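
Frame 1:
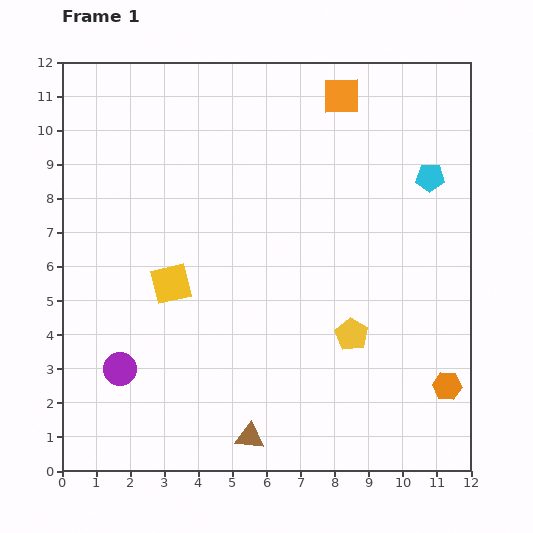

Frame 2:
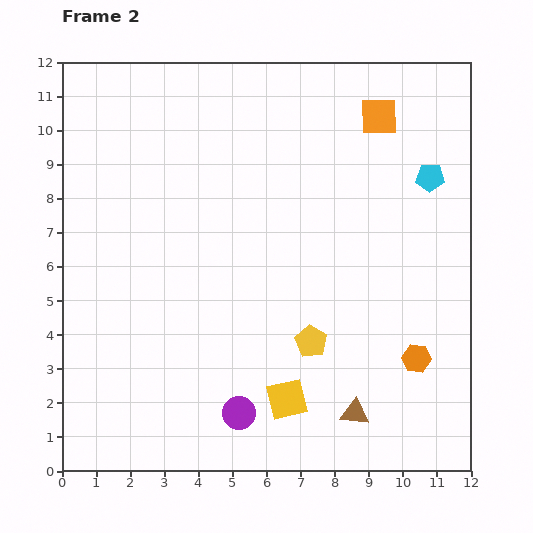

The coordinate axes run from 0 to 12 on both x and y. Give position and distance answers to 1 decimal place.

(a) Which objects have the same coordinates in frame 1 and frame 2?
the cyan pentagon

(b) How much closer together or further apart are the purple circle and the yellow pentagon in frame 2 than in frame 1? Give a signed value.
-3.9

Distance in frame 1: 6.9. Distance in frame 2: 3.0.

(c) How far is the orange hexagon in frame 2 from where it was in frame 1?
1.2

The orange hexagon moved from (11.3, 2.5) to (10.4, 3.3), a distance of √(0.9² + 0.8²) ≈ 1.2.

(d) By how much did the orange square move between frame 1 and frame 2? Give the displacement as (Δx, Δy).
(1.1, -0.6)

The orange square was at (8.2, 11.0) in frame 1 and (9.3, 10.4) in frame 2.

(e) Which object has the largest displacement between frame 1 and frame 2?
the yellow square

(moved 4.8; next 3.7)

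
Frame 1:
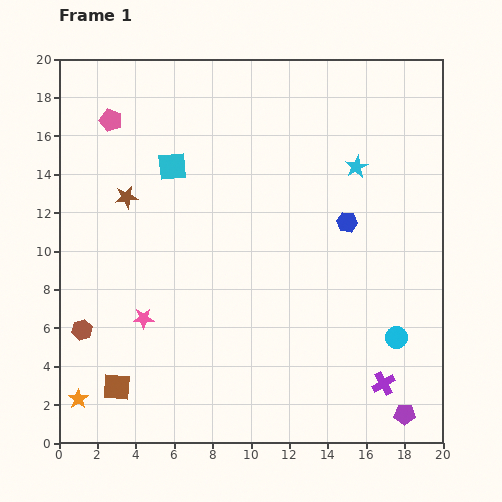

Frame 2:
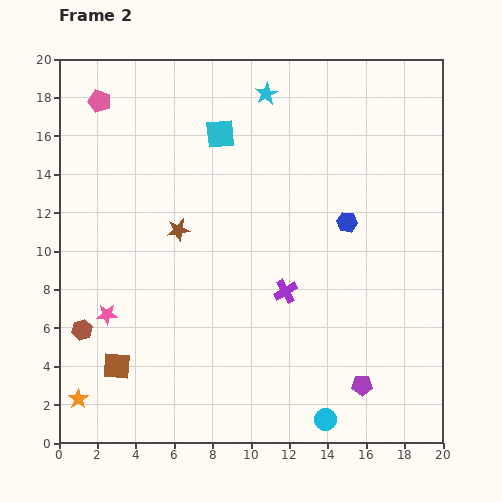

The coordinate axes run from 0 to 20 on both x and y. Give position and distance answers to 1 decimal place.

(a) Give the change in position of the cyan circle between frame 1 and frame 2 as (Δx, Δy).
(-3.7, -4.3)

The cyan circle was at (17.6, 5.5) in frame 1 and (13.9, 1.2) in frame 2.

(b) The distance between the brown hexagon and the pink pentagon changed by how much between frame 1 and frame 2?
+0.9

Distance in frame 1: 11.0. Distance in frame 2: 11.9.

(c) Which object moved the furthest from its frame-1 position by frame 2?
the purple cross

(moved 7.0; next 6.0)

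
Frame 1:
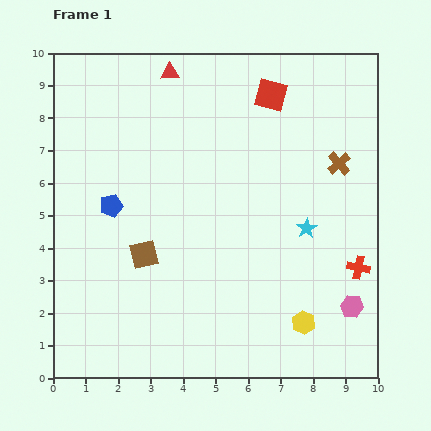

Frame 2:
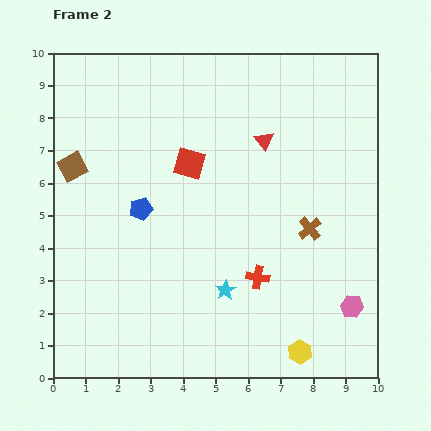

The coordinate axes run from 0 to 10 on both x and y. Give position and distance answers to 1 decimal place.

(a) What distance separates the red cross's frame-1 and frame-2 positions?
3.1

The red cross moved from (9.4, 3.4) to (6.3, 3.1), a distance of √(3.1² + 0.3²) ≈ 3.1.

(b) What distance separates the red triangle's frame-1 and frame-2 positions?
3.6

The red triangle moved from (3.6, 9.4) to (6.5, 7.3), a distance of √(2.9² + 2.1²) ≈ 3.6.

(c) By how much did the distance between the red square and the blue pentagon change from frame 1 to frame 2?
-3.9

Distance in frame 1: 6.0. Distance in frame 2: 2.1.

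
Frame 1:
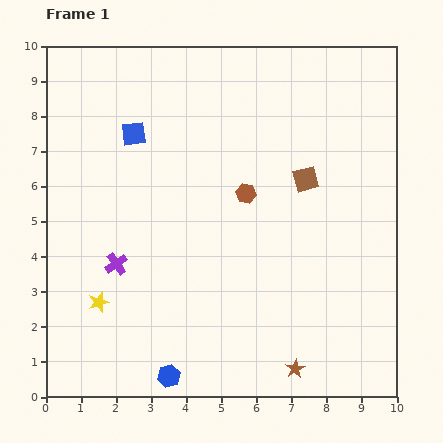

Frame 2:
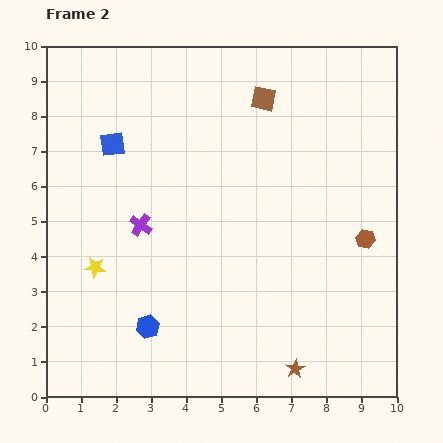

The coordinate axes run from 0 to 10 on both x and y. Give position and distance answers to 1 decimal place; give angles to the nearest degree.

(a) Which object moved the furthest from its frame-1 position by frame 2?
the brown hexagon

(moved 3.6; next 2.6)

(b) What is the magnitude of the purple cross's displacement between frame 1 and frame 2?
1.3

The purple cross moved from (2.0, 3.8) to (2.7, 4.9), a distance of √(0.7² + 1.1²) ≈ 1.3.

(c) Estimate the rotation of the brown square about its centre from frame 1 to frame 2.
26° clockwise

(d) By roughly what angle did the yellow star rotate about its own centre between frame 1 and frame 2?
26° clockwise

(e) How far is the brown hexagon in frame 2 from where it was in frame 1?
3.6

The brown hexagon moved from (5.7, 5.8) to (9.1, 4.5), a distance of √(3.4² + 1.3²) ≈ 3.6.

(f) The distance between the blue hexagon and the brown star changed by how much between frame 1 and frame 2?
+0.8

Distance in frame 1: 3.6. Distance in frame 2: 4.4.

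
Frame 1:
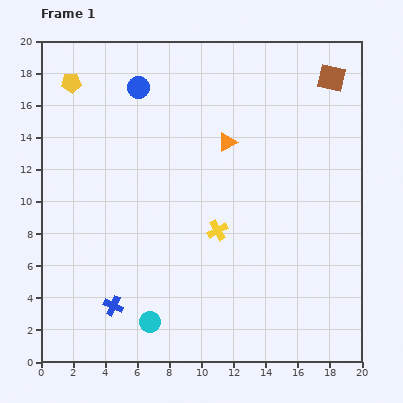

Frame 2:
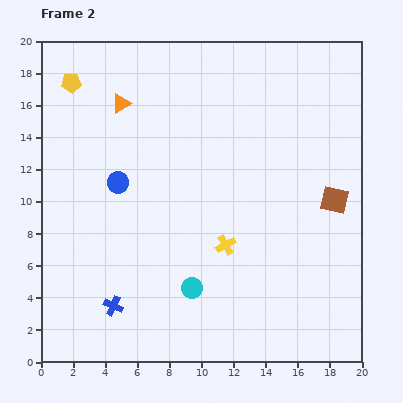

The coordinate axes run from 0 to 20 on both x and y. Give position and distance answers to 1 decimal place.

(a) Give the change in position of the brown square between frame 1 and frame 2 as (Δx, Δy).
(0.2, -7.6)

The brown square was at (18.1, 17.7) in frame 1 and (18.3, 10.1) in frame 2.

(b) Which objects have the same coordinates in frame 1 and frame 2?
the yellow pentagon, the blue cross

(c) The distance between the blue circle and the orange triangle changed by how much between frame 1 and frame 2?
-1.6

Distance in frame 1: 6.5. Distance in frame 2: 4.9.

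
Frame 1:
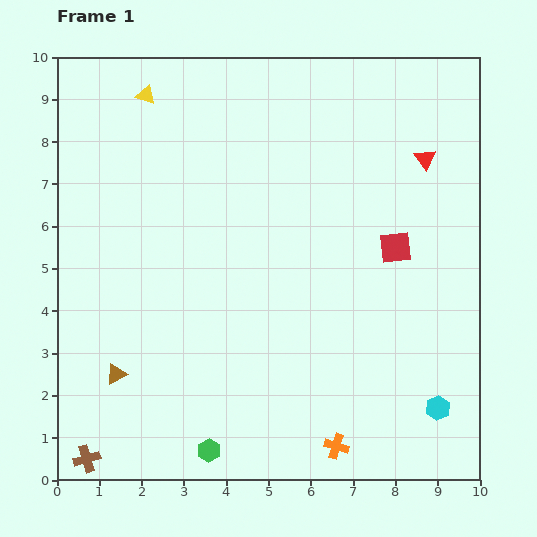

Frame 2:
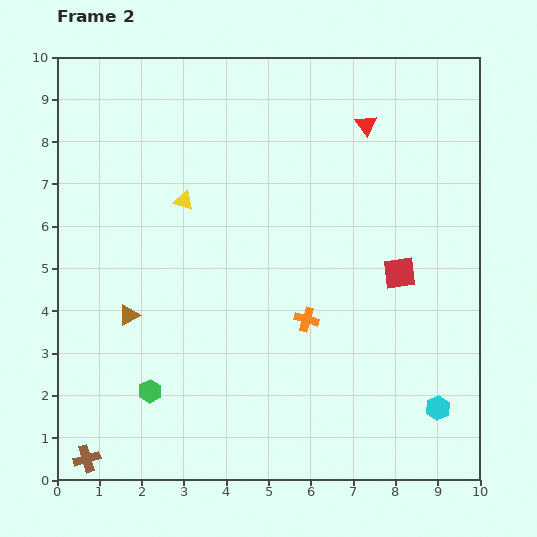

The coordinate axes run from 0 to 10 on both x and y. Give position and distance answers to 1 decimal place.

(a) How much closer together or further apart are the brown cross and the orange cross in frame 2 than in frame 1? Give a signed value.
+0.3

Distance in frame 1: 5.9. Distance in frame 2: 6.2.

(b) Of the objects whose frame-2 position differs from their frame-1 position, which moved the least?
the red square

(moved 0.6)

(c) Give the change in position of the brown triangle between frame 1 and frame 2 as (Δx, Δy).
(0.3, 1.4)

The brown triangle was at (1.4, 2.5) in frame 1 and (1.7, 3.9) in frame 2.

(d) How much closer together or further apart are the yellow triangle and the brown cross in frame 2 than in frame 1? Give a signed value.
-2.2

Distance in frame 1: 8.7. Distance in frame 2: 6.5.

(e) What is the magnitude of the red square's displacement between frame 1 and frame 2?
0.6

The red square moved from (8.0, 5.5) to (8.1, 4.9), a distance of √(0.1² + 0.6²) ≈ 0.6.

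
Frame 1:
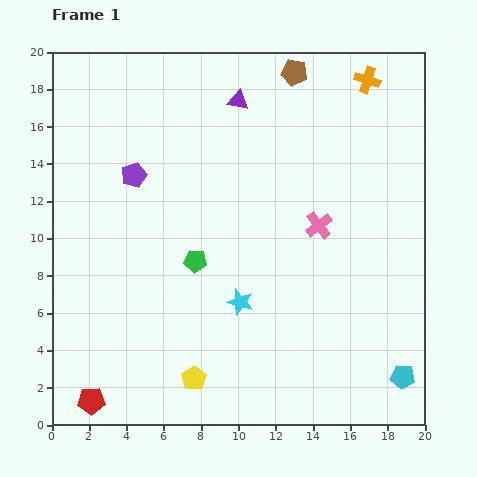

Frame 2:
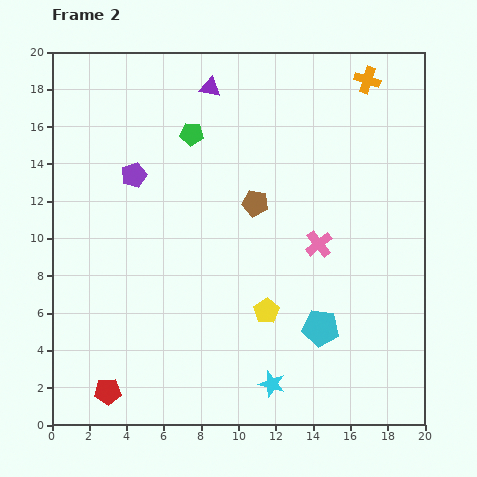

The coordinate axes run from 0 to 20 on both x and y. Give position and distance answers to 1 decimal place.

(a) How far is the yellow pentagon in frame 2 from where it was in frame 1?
5.3

The yellow pentagon moved from (7.6, 2.5) to (11.5, 6.1), a distance of √(3.9² + 3.6²) ≈ 5.3.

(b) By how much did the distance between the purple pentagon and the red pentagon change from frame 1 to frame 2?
-0.6

Distance in frame 1: 12.3. Distance in frame 2: 11.7.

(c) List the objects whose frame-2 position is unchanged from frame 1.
the purple pentagon, the orange cross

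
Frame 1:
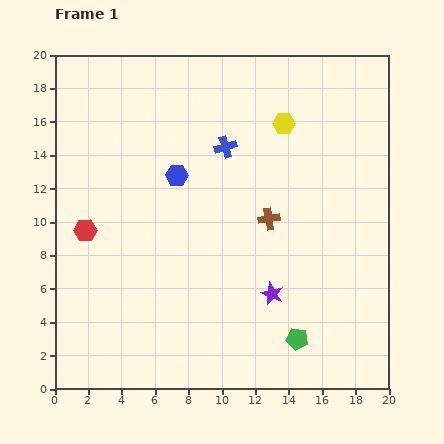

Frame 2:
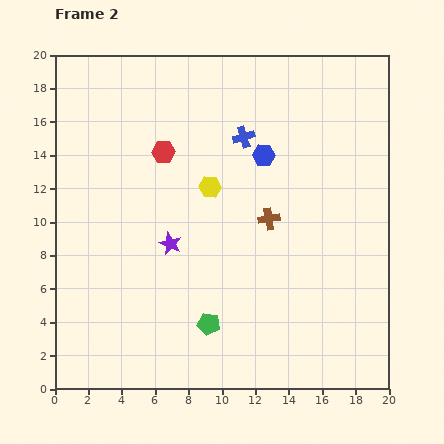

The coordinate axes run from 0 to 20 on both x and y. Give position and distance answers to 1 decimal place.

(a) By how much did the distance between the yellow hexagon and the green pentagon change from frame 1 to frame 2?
-4.7

Distance in frame 1: 12.9. Distance in frame 2: 8.2.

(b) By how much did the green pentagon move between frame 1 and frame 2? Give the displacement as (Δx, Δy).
(-5.3, 0.9)

The green pentagon was at (14.5, 3.0) in frame 1 and (9.2, 3.9) in frame 2.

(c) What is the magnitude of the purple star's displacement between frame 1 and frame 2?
6.8

The purple star moved from (13.0, 5.7) to (6.9, 8.7), a distance of √(6.1² + 3.0²) ≈ 6.8.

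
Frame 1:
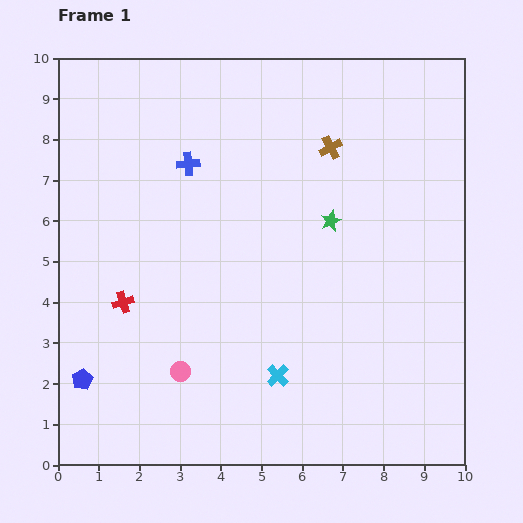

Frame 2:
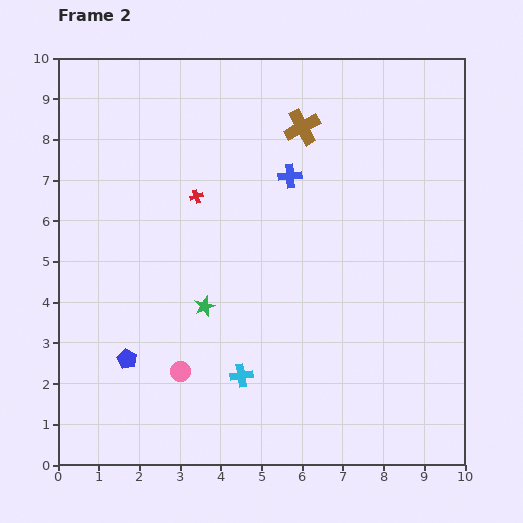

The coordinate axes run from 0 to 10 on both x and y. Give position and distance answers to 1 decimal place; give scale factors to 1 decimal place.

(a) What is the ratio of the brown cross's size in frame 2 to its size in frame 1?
1.6×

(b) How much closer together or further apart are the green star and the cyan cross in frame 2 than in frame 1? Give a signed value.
-2.1

Distance in frame 1: 4.0. Distance in frame 2: 1.9.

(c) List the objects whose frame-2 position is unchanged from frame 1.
the pink circle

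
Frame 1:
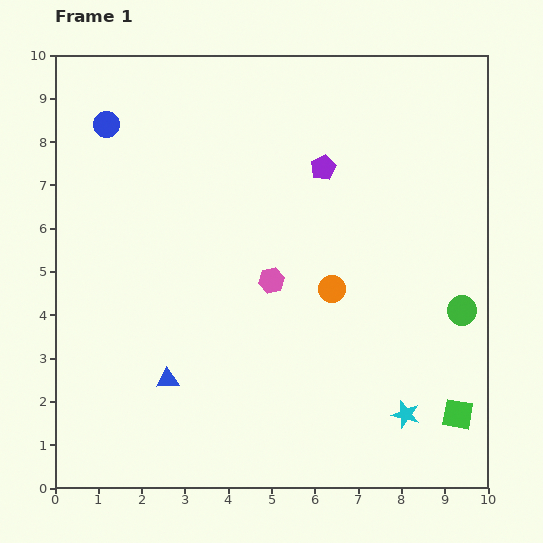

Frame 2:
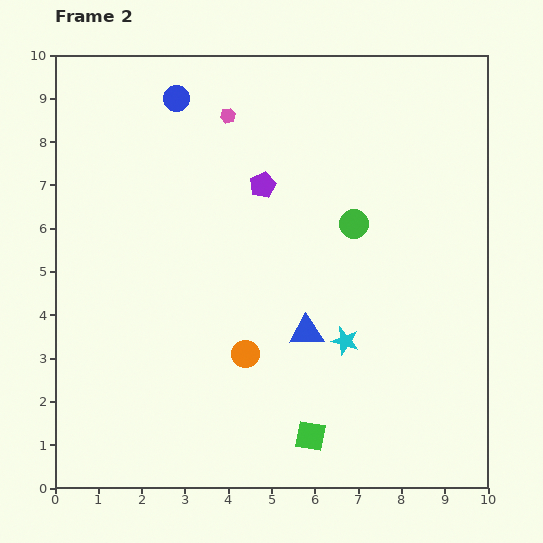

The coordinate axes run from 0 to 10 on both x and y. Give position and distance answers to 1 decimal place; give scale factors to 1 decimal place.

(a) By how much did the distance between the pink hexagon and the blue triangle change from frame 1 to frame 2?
+2.0

Distance in frame 1: 3.3. Distance in frame 2: 5.3.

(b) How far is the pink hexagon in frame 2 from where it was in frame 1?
3.9

The pink hexagon moved from (5.0, 4.8) to (4.0, 8.6), a distance of √(1.0² + 3.8²) ≈ 3.9.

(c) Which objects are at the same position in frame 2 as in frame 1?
none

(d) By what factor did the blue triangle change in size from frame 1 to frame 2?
1.5×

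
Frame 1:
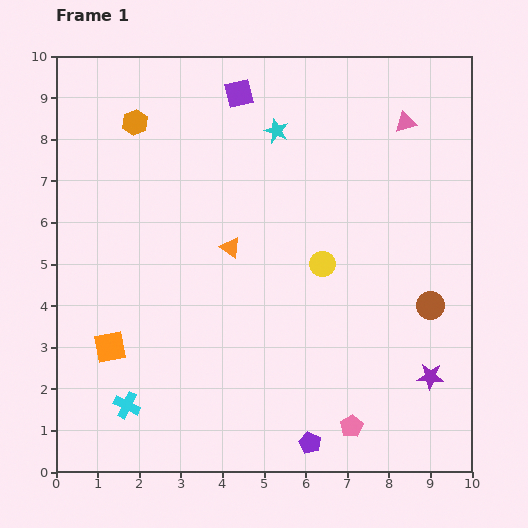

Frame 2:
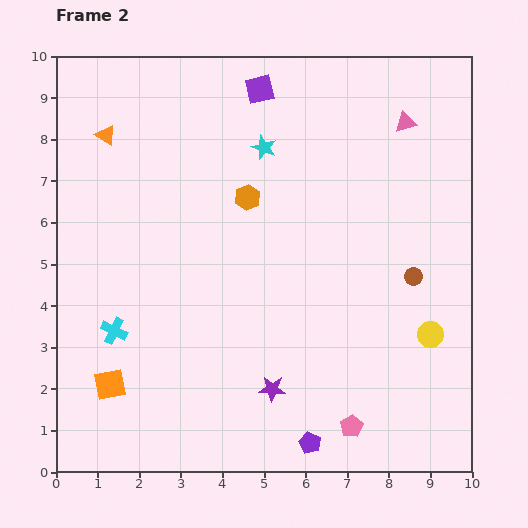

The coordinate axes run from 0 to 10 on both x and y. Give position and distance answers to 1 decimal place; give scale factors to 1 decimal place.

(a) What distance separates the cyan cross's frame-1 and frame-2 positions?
1.8

The cyan cross moved from (1.7, 1.6) to (1.4, 3.4), a distance of √(0.3² + 1.8²) ≈ 1.8.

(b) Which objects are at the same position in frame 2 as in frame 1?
the purple pentagon, the pink triangle, the pink pentagon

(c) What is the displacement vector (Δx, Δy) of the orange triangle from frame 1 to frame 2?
(-3.0, 2.7)

The orange triangle was at (4.2, 5.4) in frame 1 and (1.2, 8.1) in frame 2.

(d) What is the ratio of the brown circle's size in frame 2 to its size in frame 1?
0.6×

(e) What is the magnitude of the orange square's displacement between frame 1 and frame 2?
0.9

The orange square moved from (1.3, 3.0) to (1.3, 2.1), a distance of √(0.0² + 0.9²) ≈ 0.9.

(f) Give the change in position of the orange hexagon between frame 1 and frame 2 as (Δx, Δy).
(2.7, -1.8)

The orange hexagon was at (1.9, 8.4) in frame 1 and (4.6, 6.6) in frame 2.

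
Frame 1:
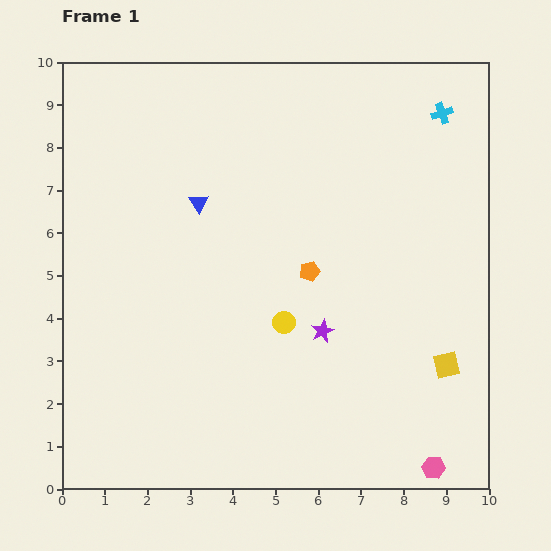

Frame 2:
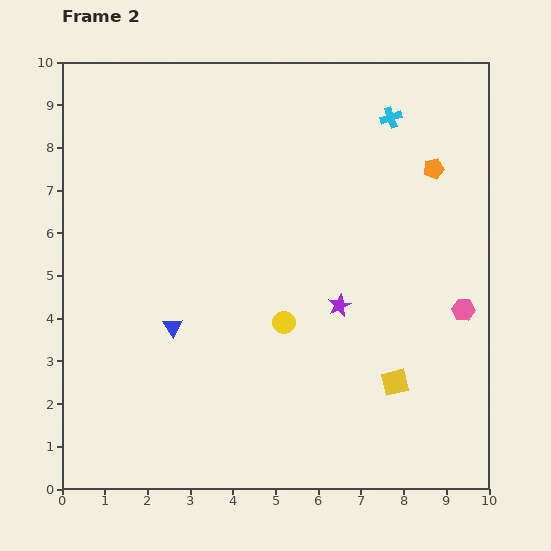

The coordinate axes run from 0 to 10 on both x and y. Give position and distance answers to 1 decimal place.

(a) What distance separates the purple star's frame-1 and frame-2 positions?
0.7

The purple star moved from (6.1, 3.7) to (6.5, 4.3), a distance of √(0.4² + 0.6²) ≈ 0.7.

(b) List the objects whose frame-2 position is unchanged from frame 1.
the yellow circle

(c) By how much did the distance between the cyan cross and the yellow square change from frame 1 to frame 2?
+0.3

Distance in frame 1: 5.9. Distance in frame 2: 6.2.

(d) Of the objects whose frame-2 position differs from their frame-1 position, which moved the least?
the purple star

(moved 0.7)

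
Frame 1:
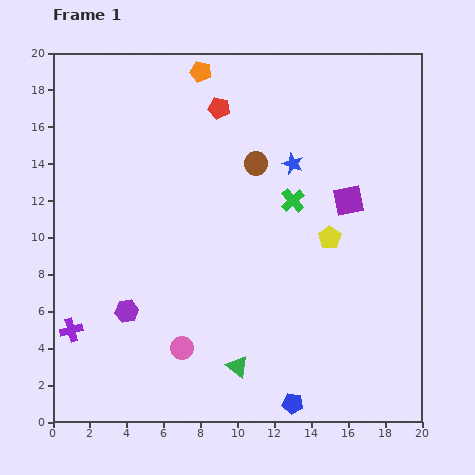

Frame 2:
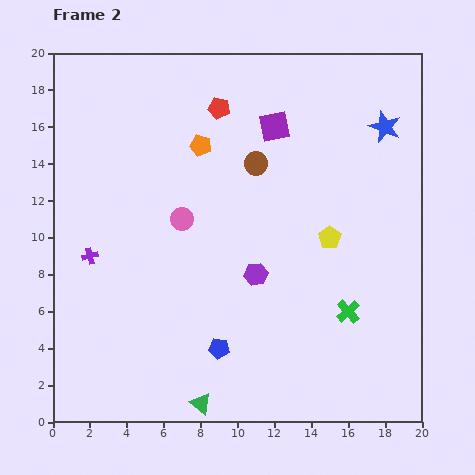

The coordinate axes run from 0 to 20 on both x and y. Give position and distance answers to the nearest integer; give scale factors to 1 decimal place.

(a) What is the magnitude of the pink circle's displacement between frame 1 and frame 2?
7

The pink circle moved from (7, 4) to (7, 11), a distance of √(0² + 7²) ≈ 7.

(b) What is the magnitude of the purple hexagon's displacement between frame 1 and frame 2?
7

The purple hexagon moved from (4, 6) to (11, 8), a distance of √(7² + 2²) ≈ 7.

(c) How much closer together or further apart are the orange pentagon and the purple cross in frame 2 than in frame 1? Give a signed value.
-8

Distance in frame 1: 16. Distance in frame 2: 8.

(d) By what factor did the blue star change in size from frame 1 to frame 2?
1.6×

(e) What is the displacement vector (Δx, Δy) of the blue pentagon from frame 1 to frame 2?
(-4, 3)

The blue pentagon was at (13, 1) in frame 1 and (9, 4) in frame 2.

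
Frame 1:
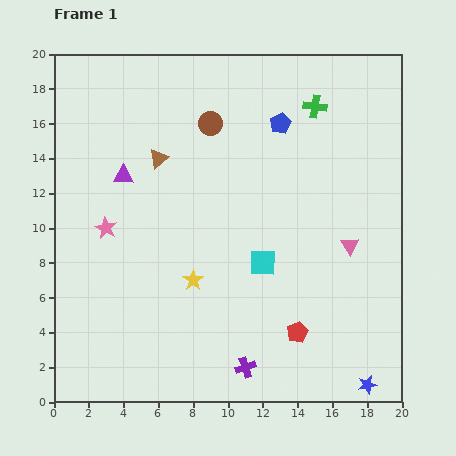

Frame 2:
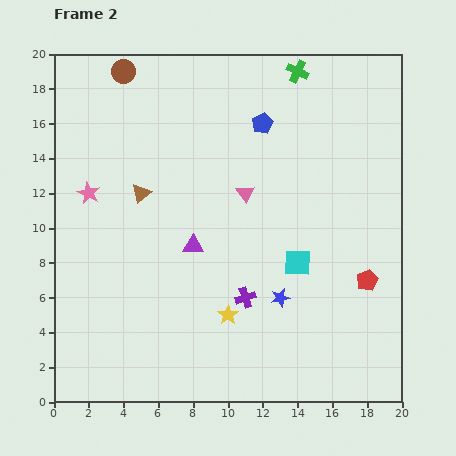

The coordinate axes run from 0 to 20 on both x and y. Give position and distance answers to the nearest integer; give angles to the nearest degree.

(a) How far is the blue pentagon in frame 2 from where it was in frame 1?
1

The blue pentagon moved from (13, 16) to (12, 16), a distance of √(1² + 0²) ≈ 1.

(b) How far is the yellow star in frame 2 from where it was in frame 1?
3

The yellow star moved from (8, 7) to (10, 5), a distance of √(2² + 2²) ≈ 3.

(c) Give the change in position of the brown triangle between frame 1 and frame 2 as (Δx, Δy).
(-1, -2)

The brown triangle was at (6, 14) in frame 1 and (5, 12) in frame 2.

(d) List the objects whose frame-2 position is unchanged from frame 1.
none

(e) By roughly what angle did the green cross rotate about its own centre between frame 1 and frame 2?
19° clockwise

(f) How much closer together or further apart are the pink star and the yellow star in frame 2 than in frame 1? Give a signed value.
+5

Distance in frame 1: 6. Distance in frame 2: 11.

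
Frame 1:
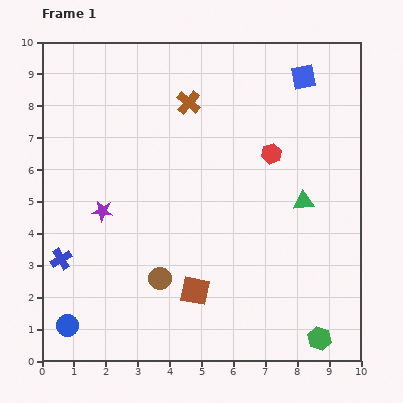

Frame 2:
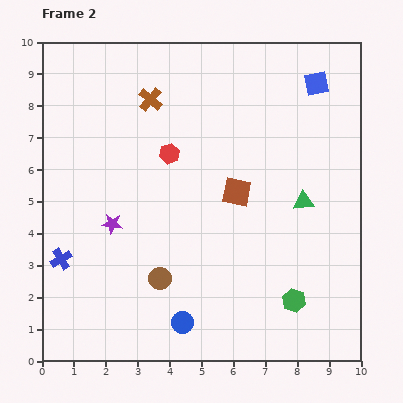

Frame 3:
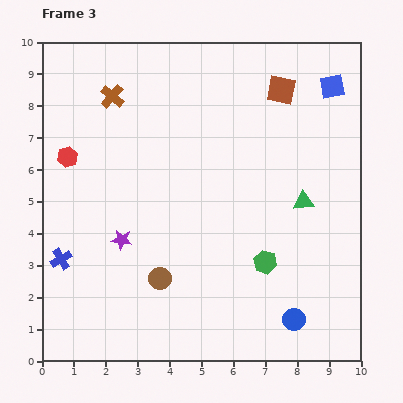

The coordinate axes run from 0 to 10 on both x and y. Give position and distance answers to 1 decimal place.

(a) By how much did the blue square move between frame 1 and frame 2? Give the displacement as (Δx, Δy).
(0.4, -0.2)

The blue square was at (8.2, 8.9) in frame 1 and (8.6, 8.7) in frame 2.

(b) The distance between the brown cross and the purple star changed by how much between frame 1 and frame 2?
-0.2

Distance in frame 1: 4.3. Distance in frame 2: 4.1.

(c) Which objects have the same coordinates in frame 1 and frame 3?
the green triangle, the brown circle, the blue cross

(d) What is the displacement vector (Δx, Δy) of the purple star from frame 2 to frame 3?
(0.3, -0.5)

The purple star was at (2.2, 4.3) in frame 2 and (2.5, 3.8) in frame 3.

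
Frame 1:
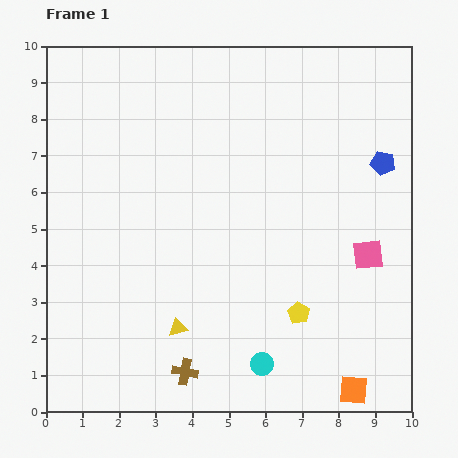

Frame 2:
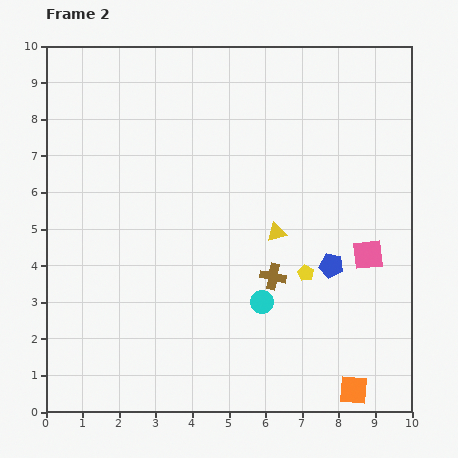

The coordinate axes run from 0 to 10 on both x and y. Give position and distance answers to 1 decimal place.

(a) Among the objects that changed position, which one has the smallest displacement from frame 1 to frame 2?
the yellow pentagon

(moved 1.1)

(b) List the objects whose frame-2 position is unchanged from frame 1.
the orange square, the pink square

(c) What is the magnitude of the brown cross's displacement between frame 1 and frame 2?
3.5

The brown cross moved from (3.8, 1.1) to (6.2, 3.7), a distance of √(2.4² + 2.6²) ≈ 3.5.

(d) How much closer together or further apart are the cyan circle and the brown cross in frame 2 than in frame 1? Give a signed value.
-1.3

Distance in frame 1: 2.1. Distance in frame 2: 0.8.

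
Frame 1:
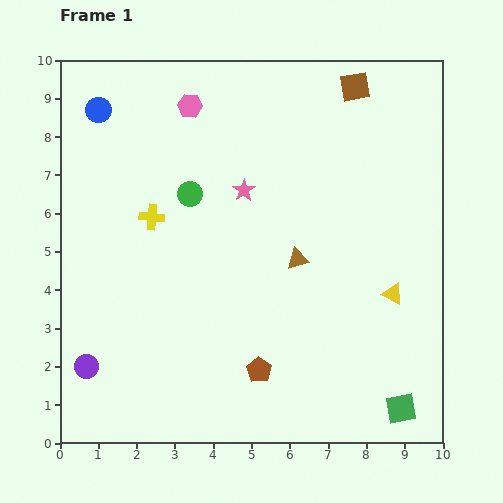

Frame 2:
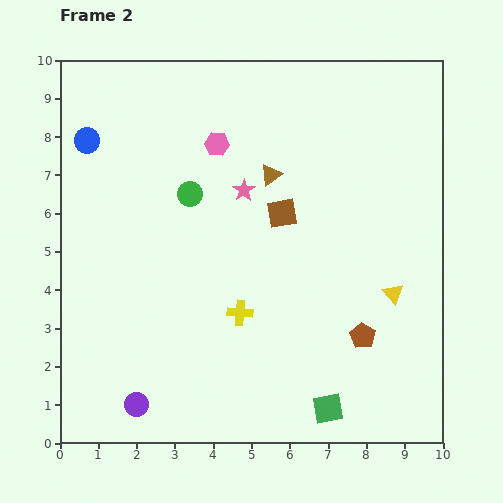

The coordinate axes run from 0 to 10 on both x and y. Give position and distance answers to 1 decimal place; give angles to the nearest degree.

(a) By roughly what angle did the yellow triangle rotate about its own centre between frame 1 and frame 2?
22° clockwise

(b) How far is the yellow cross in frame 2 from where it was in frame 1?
3.4

The yellow cross moved from (2.4, 5.9) to (4.7, 3.4), a distance of √(2.3² + 2.5²) ≈ 3.4.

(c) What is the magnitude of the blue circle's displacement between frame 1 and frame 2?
0.9

The blue circle moved from (1.0, 8.7) to (0.7, 7.9), a distance of √(0.3² + 0.8²) ≈ 0.9.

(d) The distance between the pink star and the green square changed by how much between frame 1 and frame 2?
-0.9

Distance in frame 1: 7.0. Distance in frame 2: 6.1.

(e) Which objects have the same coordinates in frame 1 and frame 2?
the pink star, the green circle, the yellow triangle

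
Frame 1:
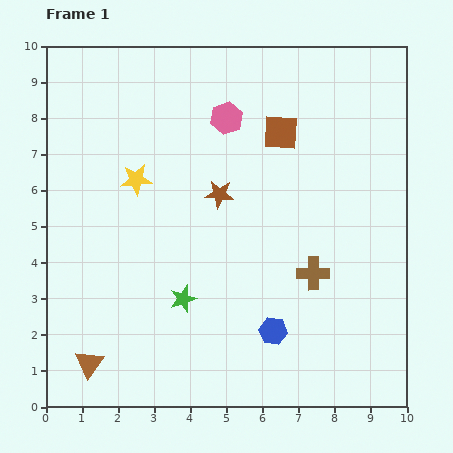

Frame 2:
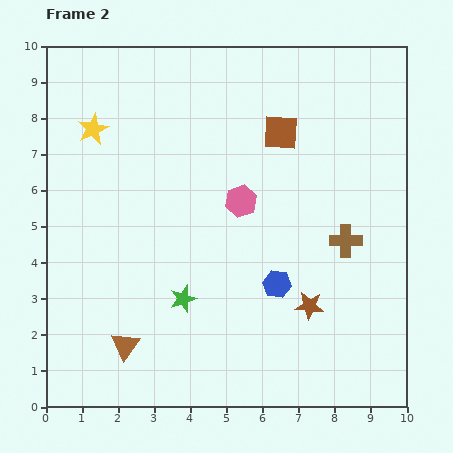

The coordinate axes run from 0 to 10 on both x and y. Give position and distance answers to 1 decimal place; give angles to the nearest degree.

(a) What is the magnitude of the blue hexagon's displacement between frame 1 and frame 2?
1.3

The blue hexagon moved from (6.3, 2.1) to (6.4, 3.4), a distance of √(0.1² + 1.3²) ≈ 1.3.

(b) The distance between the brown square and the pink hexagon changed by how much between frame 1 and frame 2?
+0.6

Distance in frame 1: 1.6. Distance in frame 2: 2.2.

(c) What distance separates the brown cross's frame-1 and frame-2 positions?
1.3

The brown cross moved from (7.4, 3.7) to (8.3, 4.6), a distance of √(0.9² + 0.9²) ≈ 1.3.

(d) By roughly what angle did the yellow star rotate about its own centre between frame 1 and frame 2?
20° counter-clockwise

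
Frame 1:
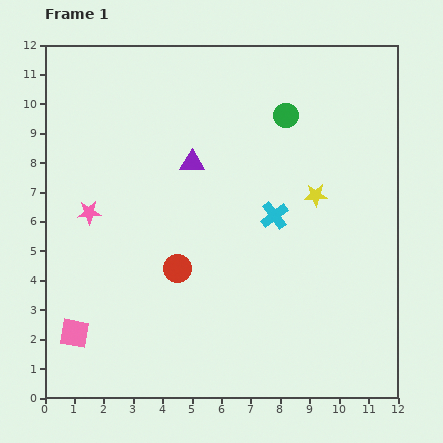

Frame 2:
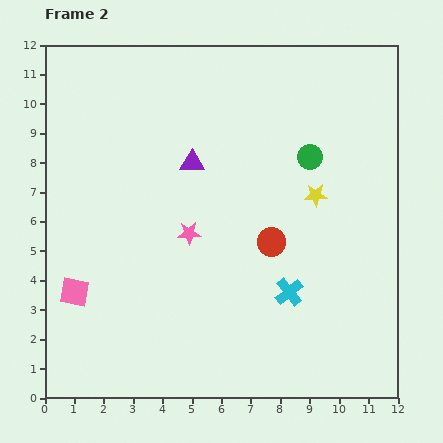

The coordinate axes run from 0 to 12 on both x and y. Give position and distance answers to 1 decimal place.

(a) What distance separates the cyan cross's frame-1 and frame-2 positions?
2.6

The cyan cross moved from (7.8, 6.2) to (8.3, 3.6), a distance of √(0.5² + 2.6²) ≈ 2.6.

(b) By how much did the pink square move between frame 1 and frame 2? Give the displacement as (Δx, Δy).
(0.0, 1.4)

The pink square was at (1.0, 2.2) in frame 1 and (1.0, 3.6) in frame 2.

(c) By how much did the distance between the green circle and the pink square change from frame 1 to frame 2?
-1.1

Distance in frame 1: 10.3. Distance in frame 2: 9.2.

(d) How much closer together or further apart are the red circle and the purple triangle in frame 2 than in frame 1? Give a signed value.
+0.2

Distance in frame 1: 3.6. Distance in frame 2: 3.8.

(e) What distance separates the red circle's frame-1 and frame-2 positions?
3.3

The red circle moved from (4.5, 4.4) to (7.7, 5.3), a distance of √(3.2² + 0.9²) ≈ 3.3.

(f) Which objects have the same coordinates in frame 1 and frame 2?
the yellow star, the purple triangle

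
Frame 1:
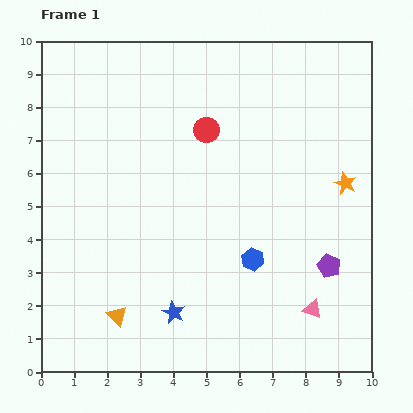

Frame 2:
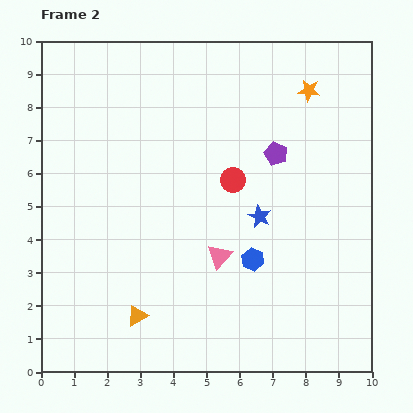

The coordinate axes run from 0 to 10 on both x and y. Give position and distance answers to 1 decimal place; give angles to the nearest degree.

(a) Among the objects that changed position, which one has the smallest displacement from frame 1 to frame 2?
the orange triangle

(moved 0.6)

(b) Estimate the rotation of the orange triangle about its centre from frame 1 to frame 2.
45° clockwise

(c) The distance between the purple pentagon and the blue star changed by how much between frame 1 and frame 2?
-2.9

Distance in frame 1: 4.9. Distance in frame 2: 2.0.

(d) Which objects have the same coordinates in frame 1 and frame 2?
the blue hexagon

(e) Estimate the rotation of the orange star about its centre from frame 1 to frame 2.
17° counter-clockwise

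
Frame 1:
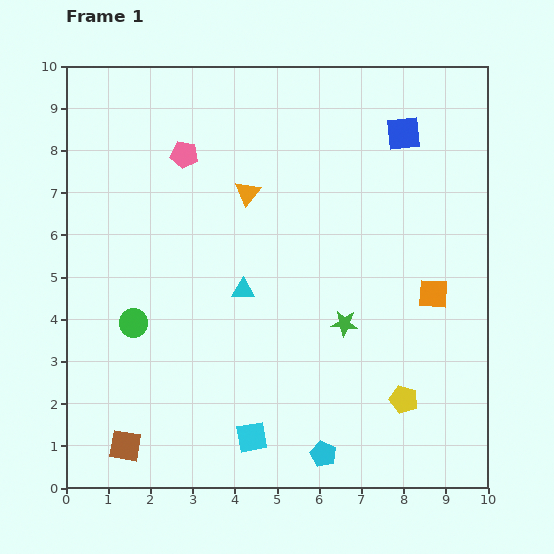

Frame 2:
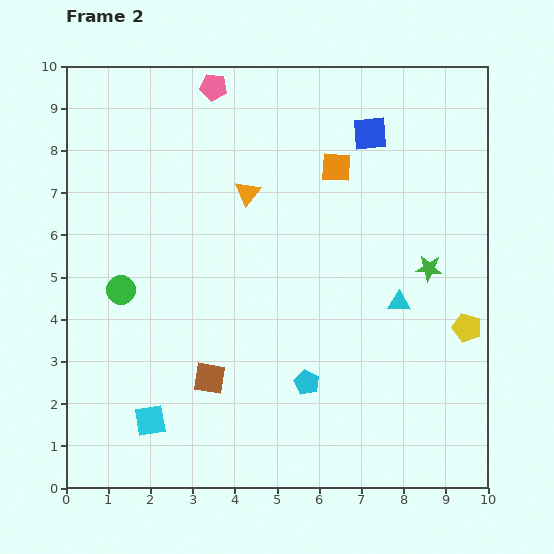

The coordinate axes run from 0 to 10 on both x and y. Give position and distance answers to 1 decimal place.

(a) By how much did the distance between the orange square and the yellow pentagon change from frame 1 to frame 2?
+2.3

Distance in frame 1: 2.6. Distance in frame 2: 4.9.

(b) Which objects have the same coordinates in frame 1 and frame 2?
the orange triangle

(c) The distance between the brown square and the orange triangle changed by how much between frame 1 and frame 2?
-2.2

Distance in frame 1: 6.7. Distance in frame 2: 4.5.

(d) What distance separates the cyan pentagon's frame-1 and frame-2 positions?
1.7

The cyan pentagon moved from (6.1, 0.8) to (5.7, 2.5), a distance of √(0.4² + 1.7²) ≈ 1.7.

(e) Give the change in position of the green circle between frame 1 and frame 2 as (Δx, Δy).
(-0.3, 0.8)

The green circle was at (1.6, 3.9) in frame 1 and (1.3, 4.7) in frame 2.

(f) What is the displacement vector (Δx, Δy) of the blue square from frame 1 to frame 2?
(-0.8, 0.0)

The blue square was at (8.0, 8.4) in frame 1 and (7.2, 8.4) in frame 2.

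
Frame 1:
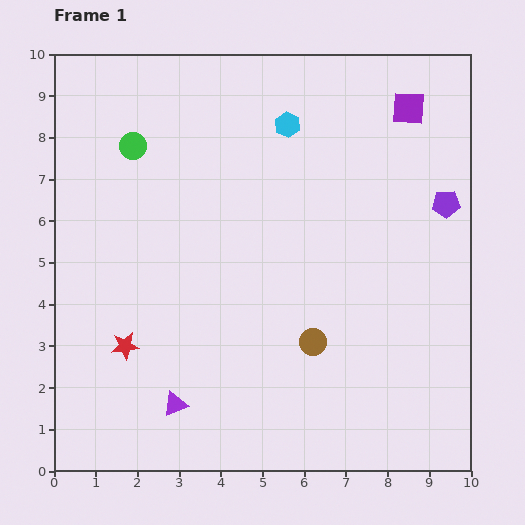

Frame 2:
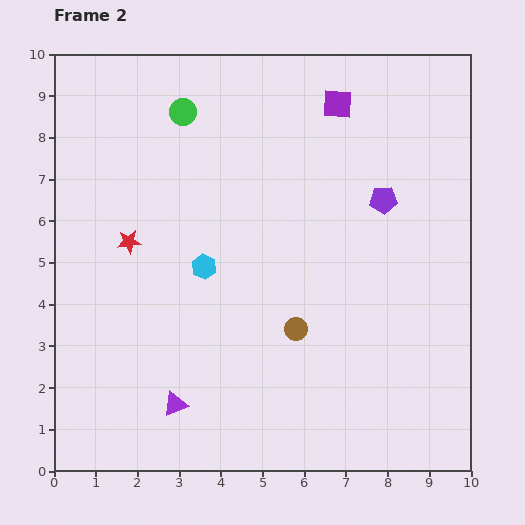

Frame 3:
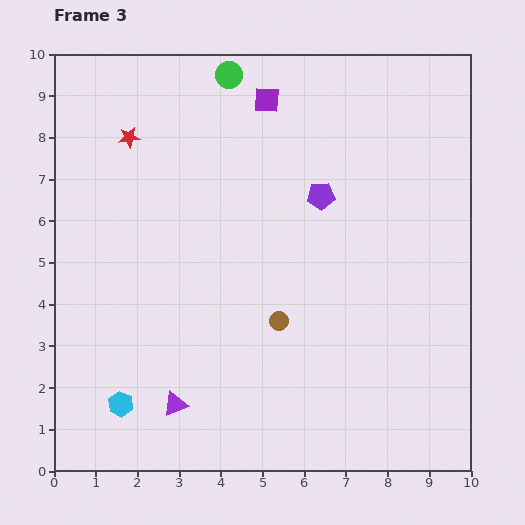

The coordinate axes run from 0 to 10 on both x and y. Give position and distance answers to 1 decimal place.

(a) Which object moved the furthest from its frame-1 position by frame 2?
the cyan hexagon

(moved 3.9; next 2.5)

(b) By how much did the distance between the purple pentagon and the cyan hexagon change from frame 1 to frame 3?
+2.7

Distance in frame 1: 4.2. Distance in frame 3: 6.9.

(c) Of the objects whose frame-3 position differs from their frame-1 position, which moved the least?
the brown circle

(moved 0.9)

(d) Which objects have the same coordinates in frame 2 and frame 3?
the purple triangle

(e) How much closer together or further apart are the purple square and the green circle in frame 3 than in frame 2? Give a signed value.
-2.6

Distance in frame 2: 3.7. Distance in frame 3: 1.1.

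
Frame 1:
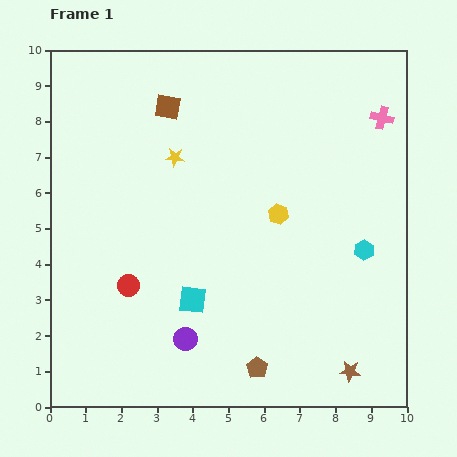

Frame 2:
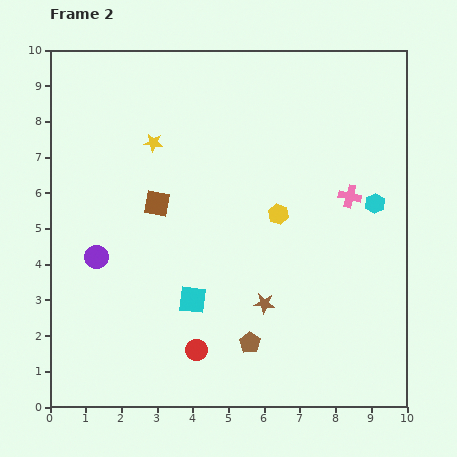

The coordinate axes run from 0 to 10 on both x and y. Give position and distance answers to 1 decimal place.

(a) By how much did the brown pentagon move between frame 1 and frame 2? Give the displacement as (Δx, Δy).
(-0.2, 0.7)

The brown pentagon was at (5.8, 1.1) in frame 1 and (5.6, 1.8) in frame 2.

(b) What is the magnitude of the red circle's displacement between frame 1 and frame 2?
2.6

The red circle moved from (2.2, 3.4) to (4.1, 1.6), a distance of √(1.9² + 1.8²) ≈ 2.6.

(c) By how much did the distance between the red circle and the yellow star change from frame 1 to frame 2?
+2.1

Distance in frame 1: 3.8. Distance in frame 2: 5.9.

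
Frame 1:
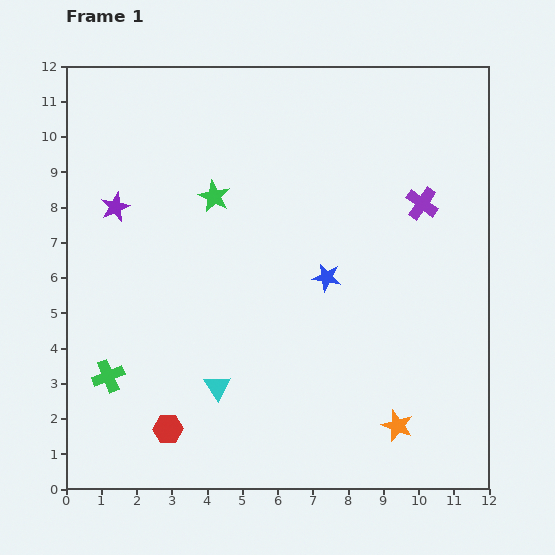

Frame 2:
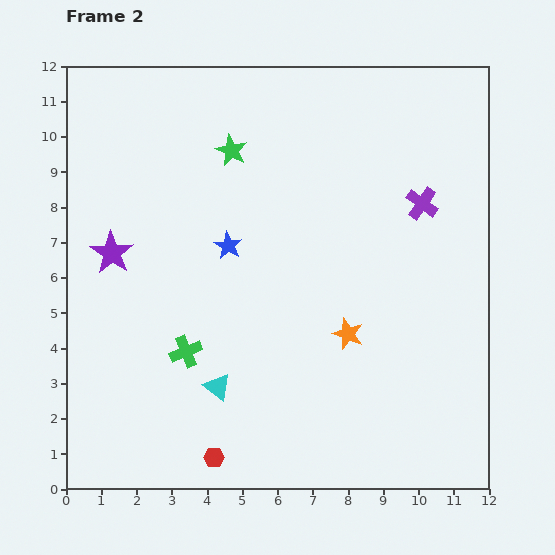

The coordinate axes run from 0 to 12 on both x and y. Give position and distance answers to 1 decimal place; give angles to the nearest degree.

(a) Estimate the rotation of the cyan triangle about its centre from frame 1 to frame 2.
18° counter-clockwise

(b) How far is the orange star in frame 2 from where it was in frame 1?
3.0

The orange star moved from (9.4, 1.8) to (8.0, 4.4), a distance of √(1.4² + 2.6²) ≈ 3.0.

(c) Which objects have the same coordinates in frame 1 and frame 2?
the purple cross, the cyan triangle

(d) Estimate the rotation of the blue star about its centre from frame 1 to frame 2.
20° clockwise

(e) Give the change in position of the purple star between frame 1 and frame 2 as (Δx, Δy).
(-0.1, -1.3)

The purple star was at (1.4, 8.0) in frame 1 and (1.3, 6.7) in frame 2.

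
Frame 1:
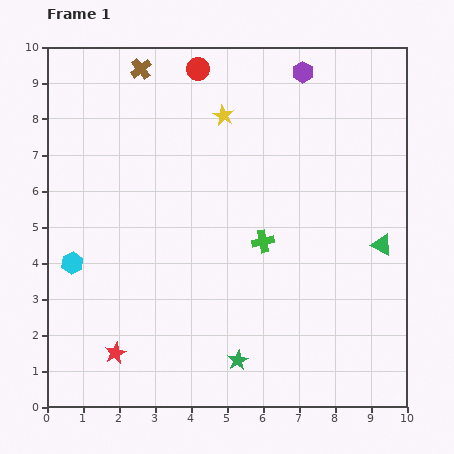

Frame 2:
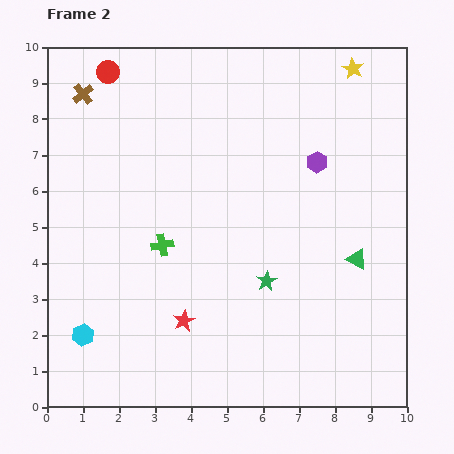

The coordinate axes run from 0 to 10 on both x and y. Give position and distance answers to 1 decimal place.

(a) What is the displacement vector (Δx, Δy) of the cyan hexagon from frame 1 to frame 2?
(0.3, -2.0)

The cyan hexagon was at (0.7, 4.0) in frame 1 and (1.0, 2.0) in frame 2.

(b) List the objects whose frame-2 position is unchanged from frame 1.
none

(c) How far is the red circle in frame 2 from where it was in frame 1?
2.5

The red circle moved from (4.2, 9.4) to (1.7, 9.3), a distance of √(2.5² + 0.1²) ≈ 2.5.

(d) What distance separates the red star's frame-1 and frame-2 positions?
2.1

The red star moved from (1.9, 1.5) to (3.8, 2.4), a distance of √(1.9² + 0.9²) ≈ 2.1.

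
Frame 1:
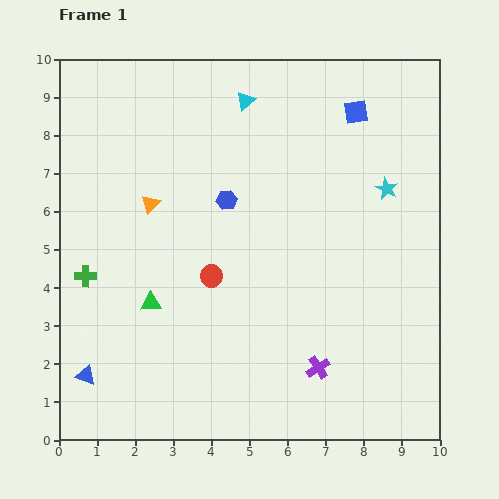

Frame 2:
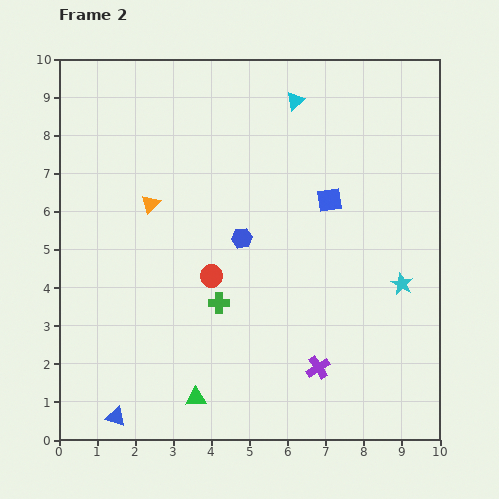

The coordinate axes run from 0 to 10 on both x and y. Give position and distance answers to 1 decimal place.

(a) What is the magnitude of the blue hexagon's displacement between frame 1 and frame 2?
1.1

The blue hexagon moved from (4.4, 6.3) to (4.8, 5.3), a distance of √(0.4² + 1.0²) ≈ 1.1.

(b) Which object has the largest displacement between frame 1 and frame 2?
the green cross

(moved 3.6; next 2.8)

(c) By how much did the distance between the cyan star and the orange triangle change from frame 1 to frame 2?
+0.7

Distance in frame 1: 6.2. Distance in frame 2: 6.9.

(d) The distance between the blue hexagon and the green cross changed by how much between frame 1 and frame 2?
-2.4

Distance in frame 1: 4.2. Distance in frame 2: 1.8.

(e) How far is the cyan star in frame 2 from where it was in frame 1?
2.5

The cyan star moved from (8.6, 6.6) to (9.0, 4.1), a distance of √(0.4² + 2.5²) ≈ 2.5.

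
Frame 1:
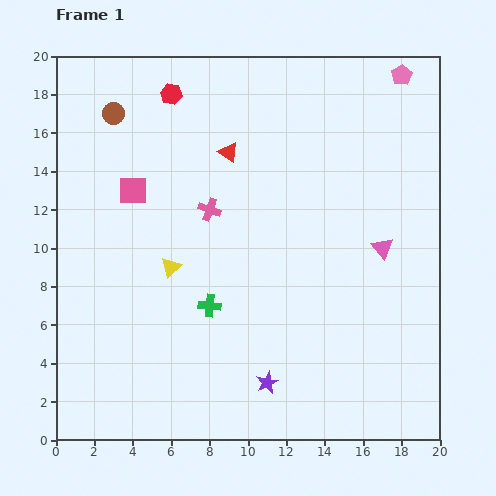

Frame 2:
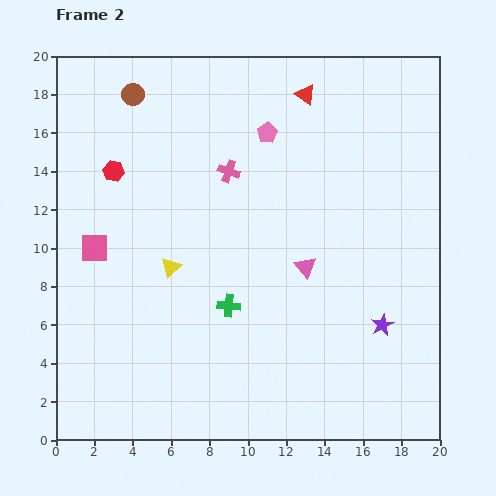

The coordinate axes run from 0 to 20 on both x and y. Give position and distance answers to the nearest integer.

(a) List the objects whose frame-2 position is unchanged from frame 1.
the yellow triangle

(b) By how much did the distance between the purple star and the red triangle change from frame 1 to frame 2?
+1

Distance in frame 1: 12. Distance in frame 2: 13.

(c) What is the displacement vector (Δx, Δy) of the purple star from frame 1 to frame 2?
(6, 3)

The purple star was at (11, 3) in frame 1 and (17, 6) in frame 2.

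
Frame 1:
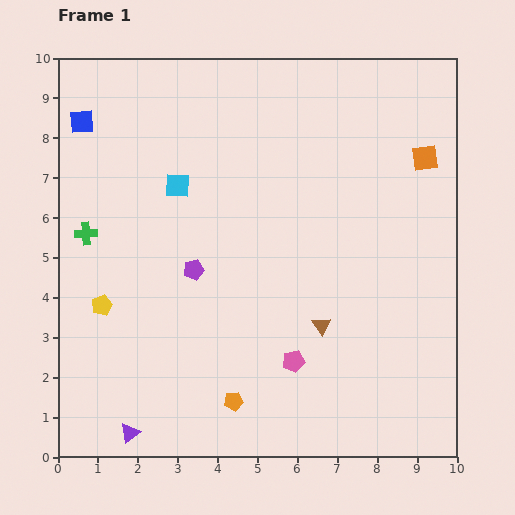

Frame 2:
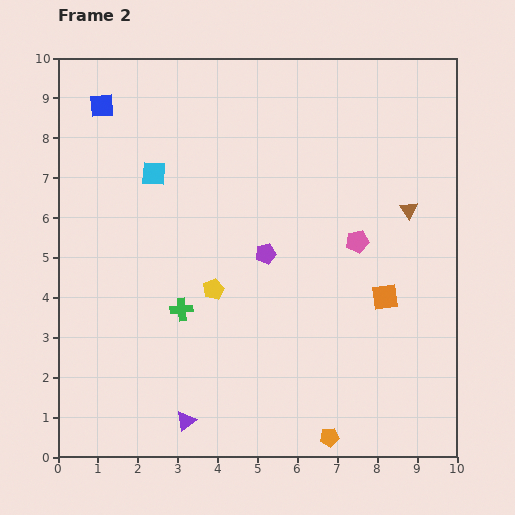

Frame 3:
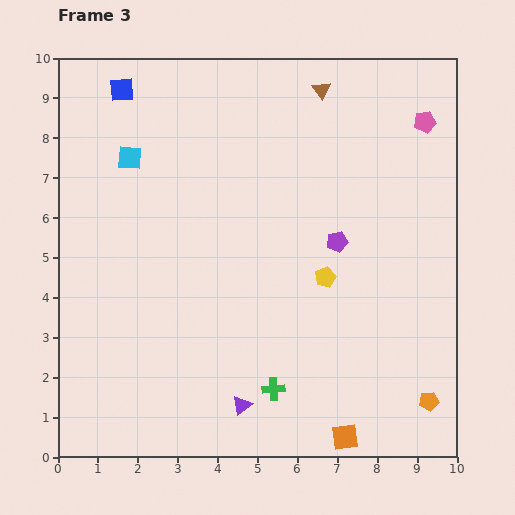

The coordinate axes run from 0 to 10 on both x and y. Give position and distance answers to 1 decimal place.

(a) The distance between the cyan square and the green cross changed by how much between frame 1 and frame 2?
+0.9

Distance in frame 1: 2.6. Distance in frame 2: 3.5.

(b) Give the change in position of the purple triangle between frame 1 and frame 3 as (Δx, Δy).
(2.8, 0.7)

The purple triangle was at (1.8, 0.6) in frame 1 and (4.6, 1.3) in frame 3.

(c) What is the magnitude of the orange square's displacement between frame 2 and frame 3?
3.6

The orange square moved from (8.2, 4.0) to (7.2, 0.5), a distance of √(1.0² + 3.5²) ≈ 3.6.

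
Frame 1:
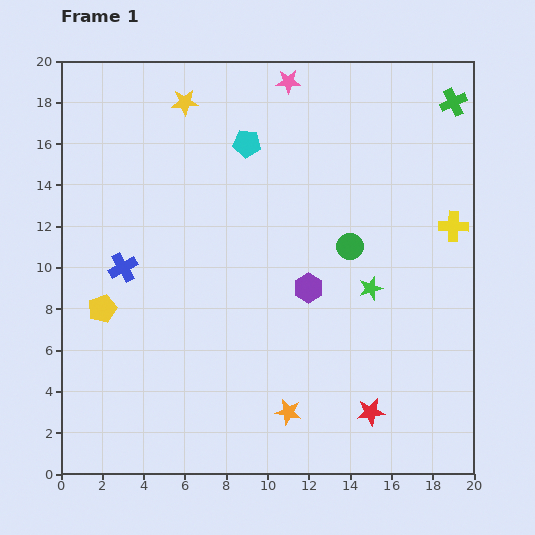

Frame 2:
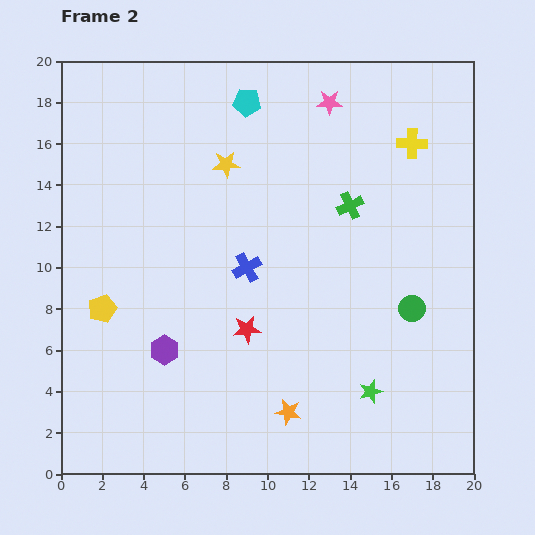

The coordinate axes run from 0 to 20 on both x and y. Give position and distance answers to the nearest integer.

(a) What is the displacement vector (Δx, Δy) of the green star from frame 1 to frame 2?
(0, -5)

The green star was at (15, 9) in frame 1 and (15, 4) in frame 2.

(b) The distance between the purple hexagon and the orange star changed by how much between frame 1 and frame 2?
+1

Distance in frame 1: 6. Distance in frame 2: 7.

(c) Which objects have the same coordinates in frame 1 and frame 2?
the orange star, the yellow pentagon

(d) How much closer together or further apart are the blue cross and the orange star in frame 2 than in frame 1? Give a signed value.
-4

Distance in frame 1: 11. Distance in frame 2: 7.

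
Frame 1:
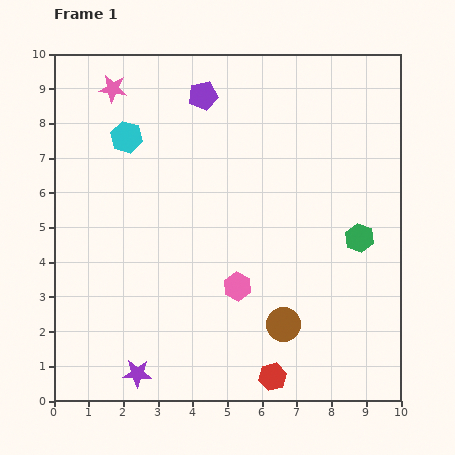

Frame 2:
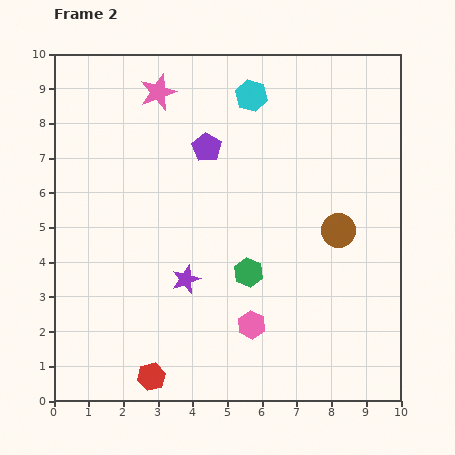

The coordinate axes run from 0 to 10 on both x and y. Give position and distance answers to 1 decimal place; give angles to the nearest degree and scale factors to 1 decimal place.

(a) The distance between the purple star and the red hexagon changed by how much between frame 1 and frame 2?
-0.9

Distance in frame 1: 3.9. Distance in frame 2: 3.0.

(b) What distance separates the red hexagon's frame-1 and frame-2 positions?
3.5

The red hexagon moved from (6.3, 0.7) to (2.8, 0.7), a distance of √(3.5² + 0.0²) ≈ 3.5.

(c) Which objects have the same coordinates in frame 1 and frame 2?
none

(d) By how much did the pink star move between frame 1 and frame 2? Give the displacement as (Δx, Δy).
(1.3, -0.1)

The pink star was at (1.7, 9.0) in frame 1 and (3.0, 8.9) in frame 2.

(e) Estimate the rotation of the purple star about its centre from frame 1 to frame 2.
21° counter-clockwise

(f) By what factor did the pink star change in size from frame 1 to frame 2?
1.3×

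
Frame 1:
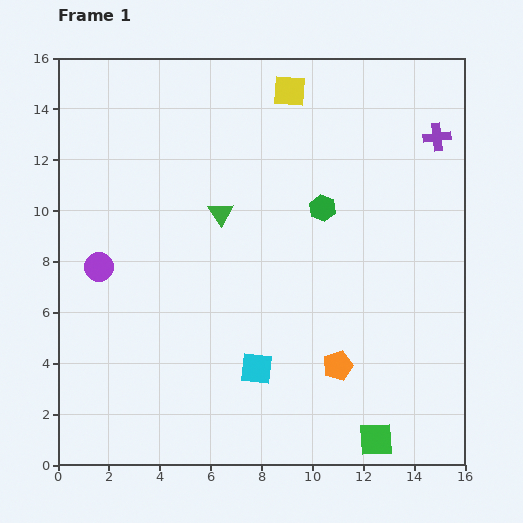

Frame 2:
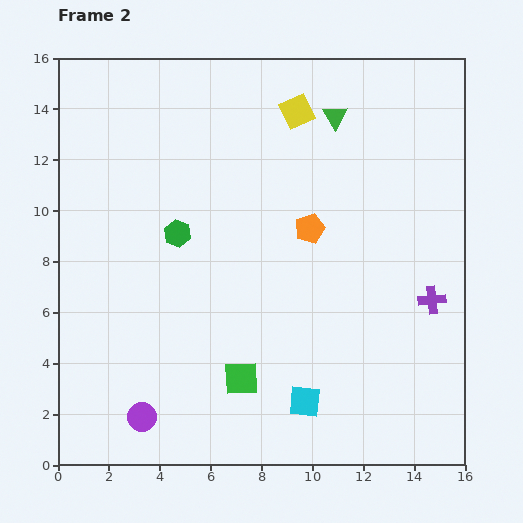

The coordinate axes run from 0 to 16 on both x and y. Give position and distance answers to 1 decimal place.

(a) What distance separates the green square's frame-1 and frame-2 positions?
5.8

The green square moved from (12.5, 1.0) to (7.2, 3.4), a distance of √(5.3² + 2.4²) ≈ 5.8.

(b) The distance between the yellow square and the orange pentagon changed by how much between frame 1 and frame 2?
-6.4

Distance in frame 1: 11.0. Distance in frame 2: 4.6.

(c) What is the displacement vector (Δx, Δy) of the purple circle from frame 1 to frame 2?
(1.7, -5.9)

The purple circle was at (1.6, 7.8) in frame 1 and (3.3, 1.9) in frame 2.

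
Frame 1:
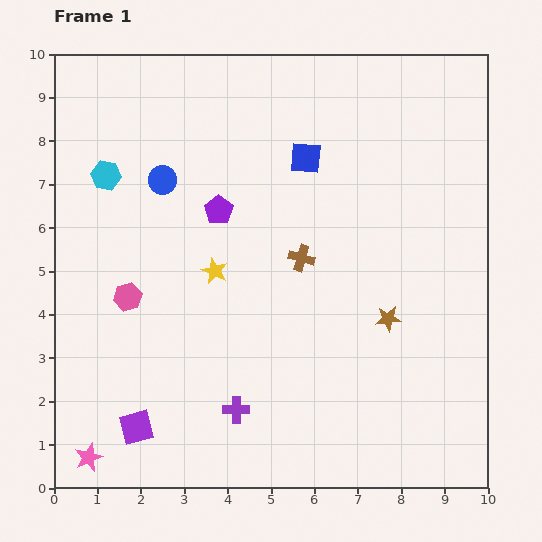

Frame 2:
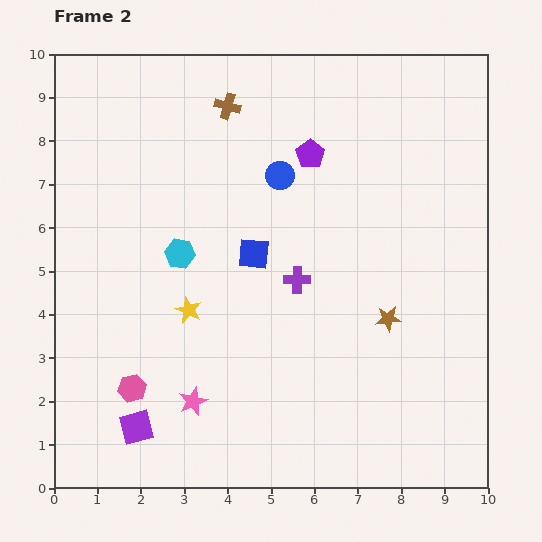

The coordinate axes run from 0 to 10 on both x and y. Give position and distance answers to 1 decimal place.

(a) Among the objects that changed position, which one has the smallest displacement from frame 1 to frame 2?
the yellow star

(moved 1.1)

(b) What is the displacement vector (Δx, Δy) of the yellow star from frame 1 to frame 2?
(-0.6, -0.9)

The yellow star was at (3.7, 5.0) in frame 1 and (3.1, 4.1) in frame 2.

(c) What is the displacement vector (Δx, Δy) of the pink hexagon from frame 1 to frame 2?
(0.1, -2.1)

The pink hexagon was at (1.7, 4.4) in frame 1 and (1.8, 2.3) in frame 2.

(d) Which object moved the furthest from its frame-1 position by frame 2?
the brown cross

(moved 3.9; next 3.3)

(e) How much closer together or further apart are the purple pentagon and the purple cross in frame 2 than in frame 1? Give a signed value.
-1.7

Distance in frame 1: 4.6. Distance in frame 2: 2.9.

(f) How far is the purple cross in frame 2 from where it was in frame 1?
3.3

The purple cross moved from (4.2, 1.8) to (5.6, 4.8), a distance of √(1.4² + 3.0²) ≈ 3.3.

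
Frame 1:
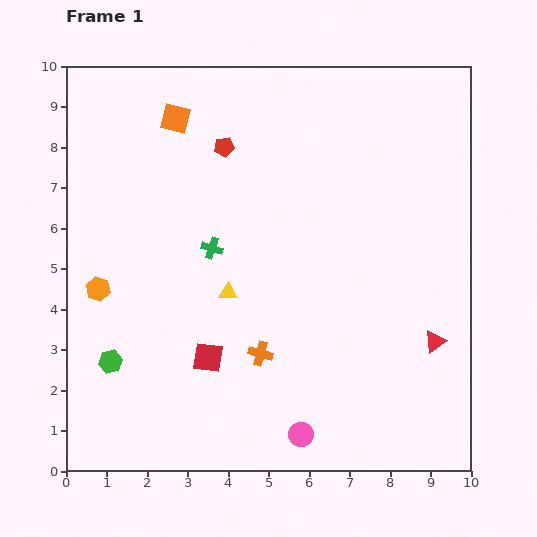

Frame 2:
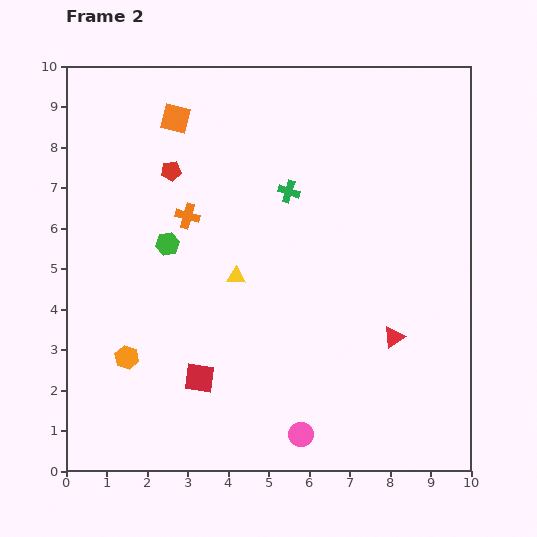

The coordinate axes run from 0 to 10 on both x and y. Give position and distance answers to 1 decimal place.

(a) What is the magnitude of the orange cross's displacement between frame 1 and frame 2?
3.8

The orange cross moved from (4.8, 2.9) to (3.0, 6.3), a distance of √(1.8² + 3.4²) ≈ 3.8.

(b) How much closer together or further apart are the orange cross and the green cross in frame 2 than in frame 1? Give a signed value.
-0.3

Distance in frame 1: 2.9. Distance in frame 2: 2.6.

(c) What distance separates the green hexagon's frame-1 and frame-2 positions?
3.2

The green hexagon moved from (1.1, 2.7) to (2.5, 5.6), a distance of √(1.4² + 2.9²) ≈ 3.2.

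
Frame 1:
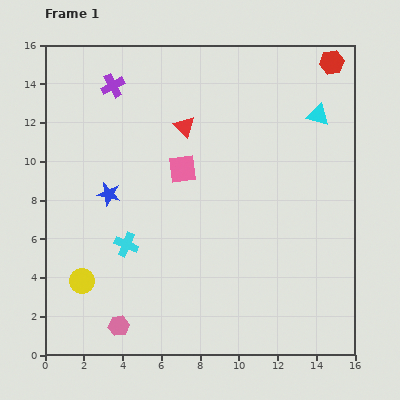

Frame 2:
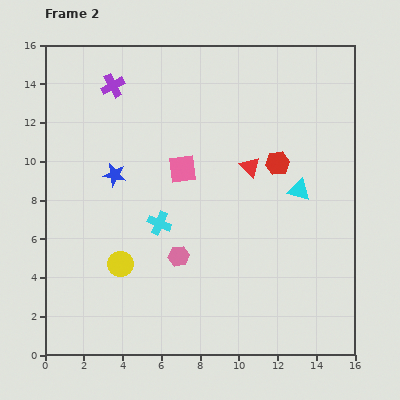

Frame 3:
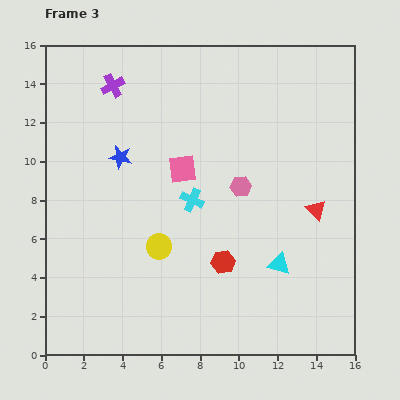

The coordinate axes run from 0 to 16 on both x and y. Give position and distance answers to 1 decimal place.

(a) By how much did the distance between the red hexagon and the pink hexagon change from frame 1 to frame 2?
-10.5

Distance in frame 1: 17.5. Distance in frame 2: 7.0.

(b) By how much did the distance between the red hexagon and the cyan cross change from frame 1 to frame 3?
-10.6

Distance in frame 1: 14.2. Distance in frame 3: 3.6.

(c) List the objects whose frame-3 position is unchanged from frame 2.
the purple cross, the pink square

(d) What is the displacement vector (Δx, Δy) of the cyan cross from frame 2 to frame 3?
(1.7, 1.2)

The cyan cross was at (5.9, 6.8) in frame 2 and (7.6, 8.0) in frame 3.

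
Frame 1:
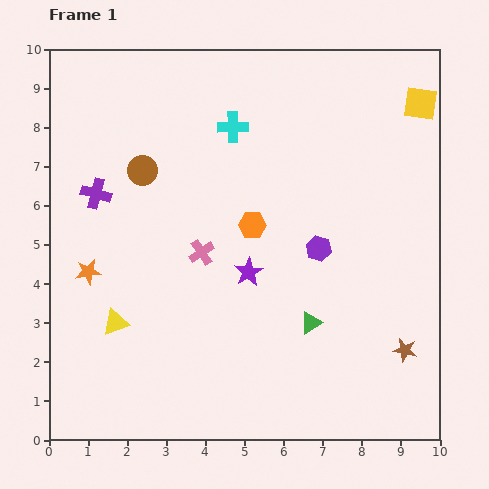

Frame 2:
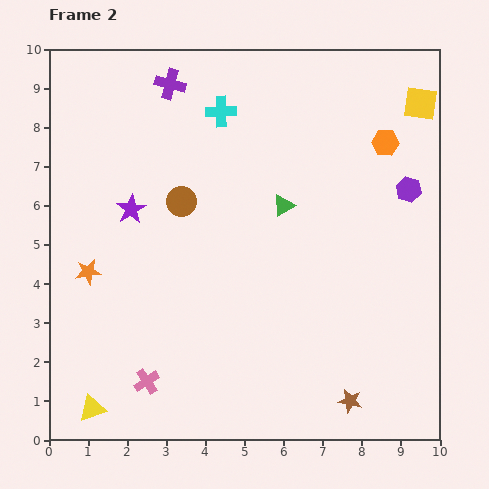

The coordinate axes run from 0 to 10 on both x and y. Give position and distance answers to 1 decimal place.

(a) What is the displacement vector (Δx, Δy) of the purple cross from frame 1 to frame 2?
(1.9, 2.8)

The purple cross was at (1.2, 6.3) in frame 1 and (3.1, 9.1) in frame 2.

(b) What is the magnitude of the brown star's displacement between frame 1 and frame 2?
1.9

The brown star moved from (9.1, 2.3) to (7.7, 1.0), a distance of √(1.4² + 1.3²) ≈ 1.9.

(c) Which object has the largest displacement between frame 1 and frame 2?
the orange hexagon

(moved 4.0; next 3.6)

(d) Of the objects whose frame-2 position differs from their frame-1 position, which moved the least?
the cyan cross

(moved 0.5)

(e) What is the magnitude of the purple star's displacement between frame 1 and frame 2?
3.4

The purple star moved from (5.1, 4.3) to (2.1, 5.9), a distance of √(3.0² + 1.6²) ≈ 3.4.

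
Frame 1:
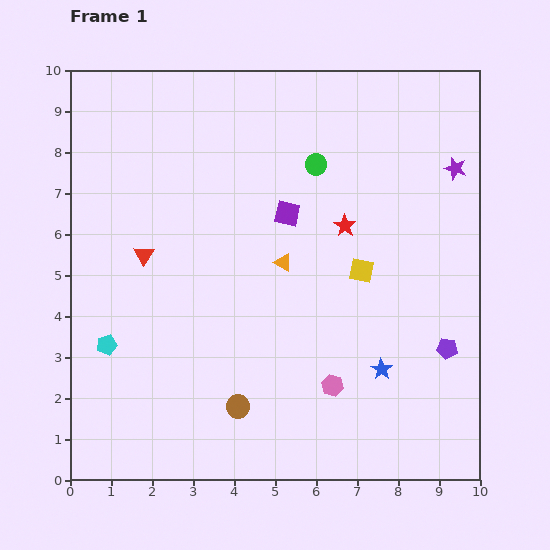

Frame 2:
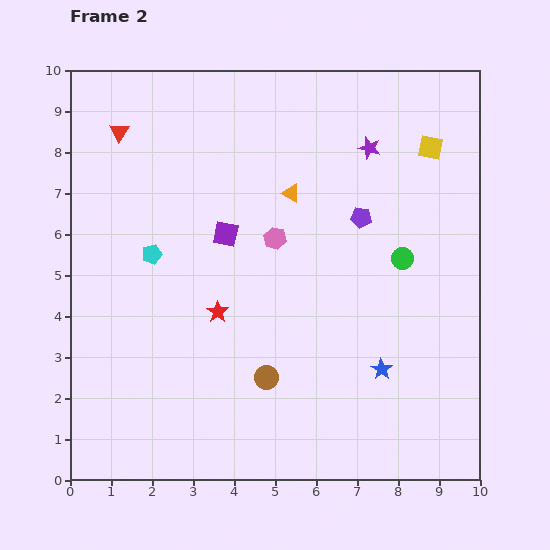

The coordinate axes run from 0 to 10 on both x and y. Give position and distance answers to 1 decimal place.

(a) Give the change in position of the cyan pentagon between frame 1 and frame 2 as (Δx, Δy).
(1.1, 2.2)

The cyan pentagon was at (0.9, 3.3) in frame 1 and (2.0, 5.5) in frame 2.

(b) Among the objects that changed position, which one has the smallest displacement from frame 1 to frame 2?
the brown circle

(moved 1.0)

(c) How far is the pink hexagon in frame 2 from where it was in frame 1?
3.9

The pink hexagon moved from (6.4, 2.3) to (5.0, 5.9), a distance of √(1.4² + 3.6²) ≈ 3.9.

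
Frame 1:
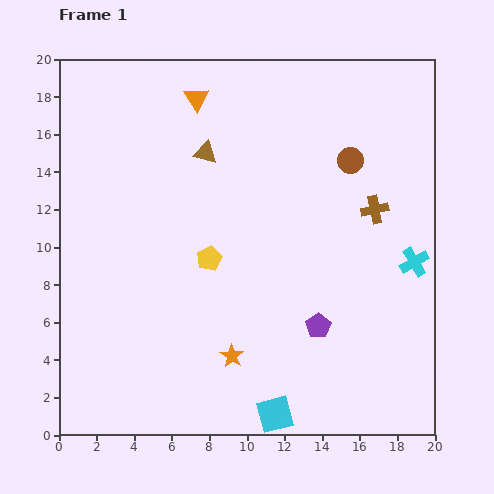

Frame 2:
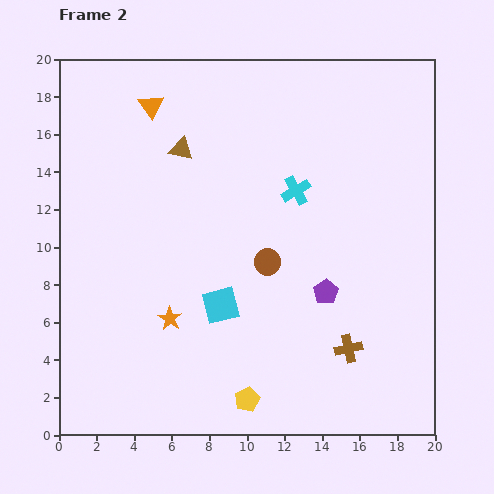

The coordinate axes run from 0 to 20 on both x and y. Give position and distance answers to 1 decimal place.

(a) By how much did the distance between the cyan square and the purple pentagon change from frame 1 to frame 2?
+0.4

Distance in frame 1: 5.2. Distance in frame 2: 5.6.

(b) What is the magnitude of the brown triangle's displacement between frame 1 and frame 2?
1.3

The brown triangle moved from (7.8, 15.0) to (6.5, 15.2), a distance of √(1.3² + 0.2²) ≈ 1.3.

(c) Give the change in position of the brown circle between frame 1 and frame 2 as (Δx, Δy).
(-4.4, -5.4)

The brown circle was at (15.5, 14.6) in frame 1 and (11.1, 9.2) in frame 2.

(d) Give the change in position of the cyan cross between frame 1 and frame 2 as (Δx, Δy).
(-6.3, 3.8)

The cyan cross was at (18.9, 9.2) in frame 1 and (12.6, 13.0) in frame 2.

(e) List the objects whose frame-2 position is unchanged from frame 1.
none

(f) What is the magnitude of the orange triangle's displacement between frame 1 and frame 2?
2.4

The orange triangle moved from (7.3, 17.9) to (4.9, 17.5), a distance of √(2.4² + 0.4²) ≈ 2.4.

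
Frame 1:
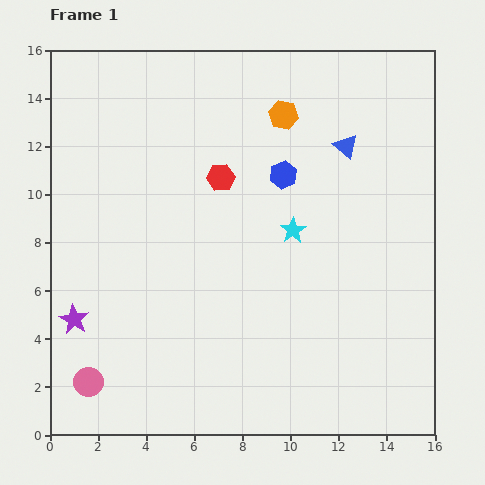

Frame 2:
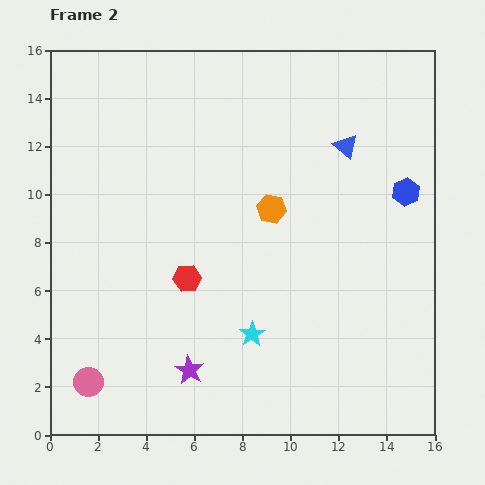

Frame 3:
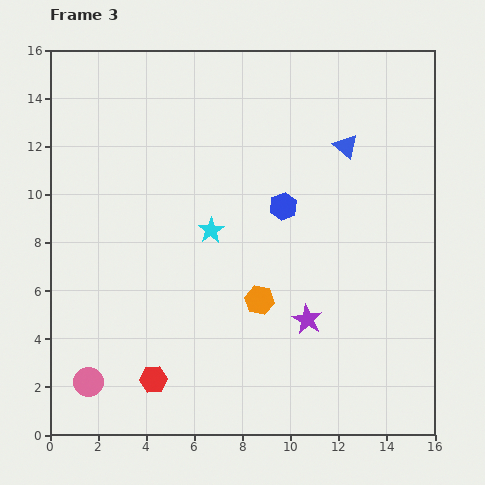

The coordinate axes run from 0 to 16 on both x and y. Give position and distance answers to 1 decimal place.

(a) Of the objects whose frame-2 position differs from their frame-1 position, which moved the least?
the orange hexagon

(moved 3.9)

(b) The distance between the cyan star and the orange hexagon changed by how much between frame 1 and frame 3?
-1.3

Distance in frame 1: 4.8. Distance in frame 3: 3.5.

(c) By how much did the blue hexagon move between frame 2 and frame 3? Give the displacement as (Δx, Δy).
(-5.1, -0.6)

The blue hexagon was at (14.8, 10.1) in frame 2 and (9.7, 9.5) in frame 3.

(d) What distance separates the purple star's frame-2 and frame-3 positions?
5.3

The purple star moved from (5.8, 2.7) to (10.7, 4.8), a distance of √(4.9² + 2.1²) ≈ 5.3.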